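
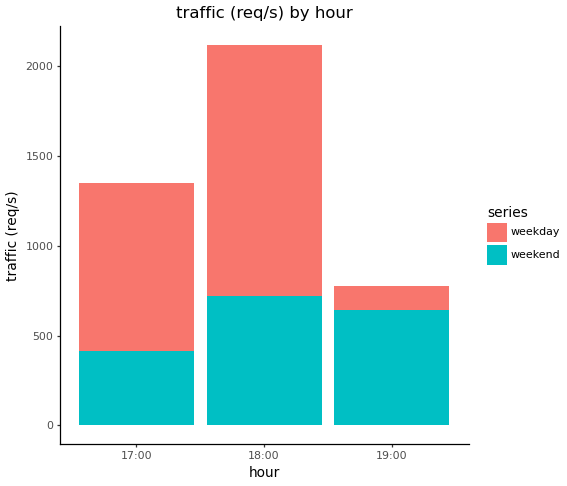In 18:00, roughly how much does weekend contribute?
≈ 800

weekend top ≈ 800, bottom ≈ 0; segment ≈ 800.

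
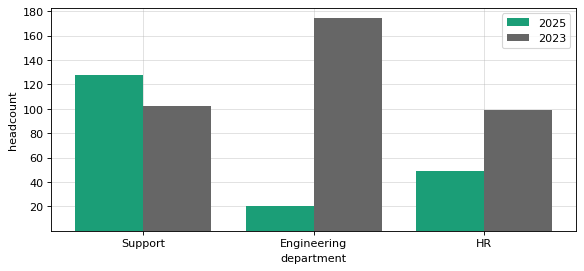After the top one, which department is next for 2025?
Top 3 for 2025: Support ≈ 120, HR ≈ 40, Engineering ≈ 20.

HR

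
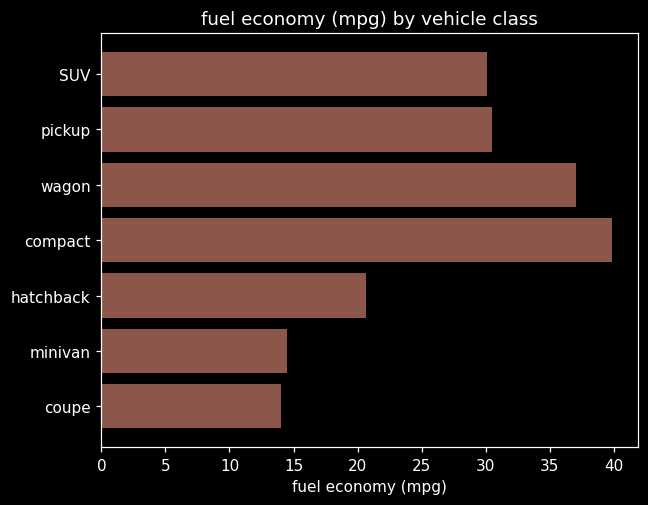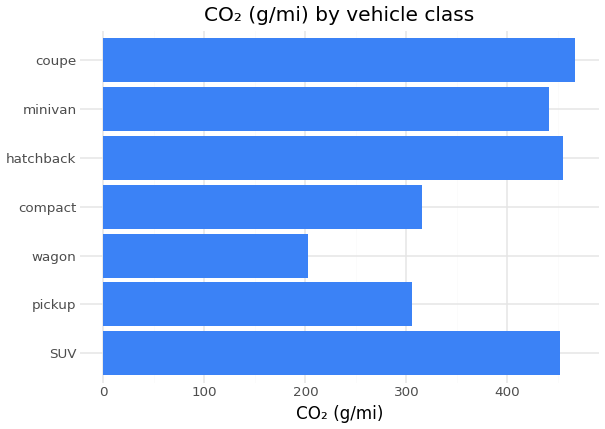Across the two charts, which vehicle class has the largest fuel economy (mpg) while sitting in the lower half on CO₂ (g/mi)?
compact

Chart 2 median CO₂ (g/mi) ≈ 450; below-median vehicle classes: pickup, wagon, compact. Among those, compact has the highest fuel economy (mpg) (≈ 40).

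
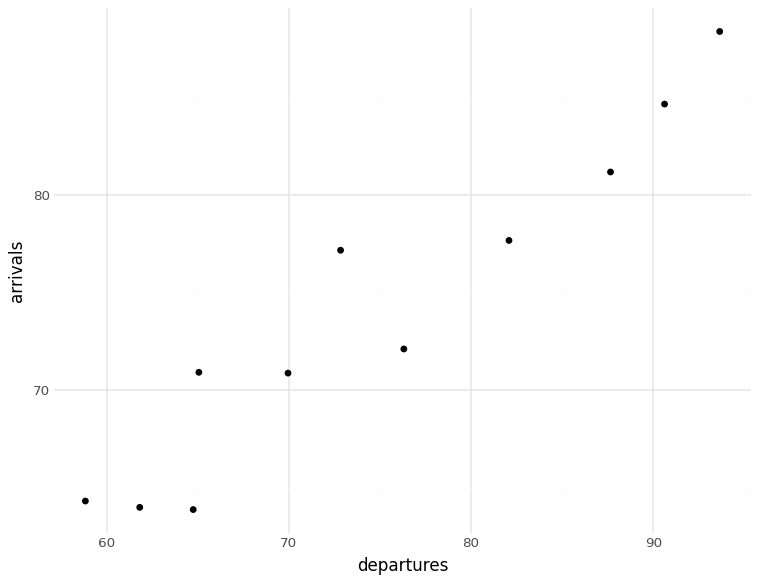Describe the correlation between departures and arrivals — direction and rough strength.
positive, strong

Points are positively correlated; strong (|r| ≈ 1.0).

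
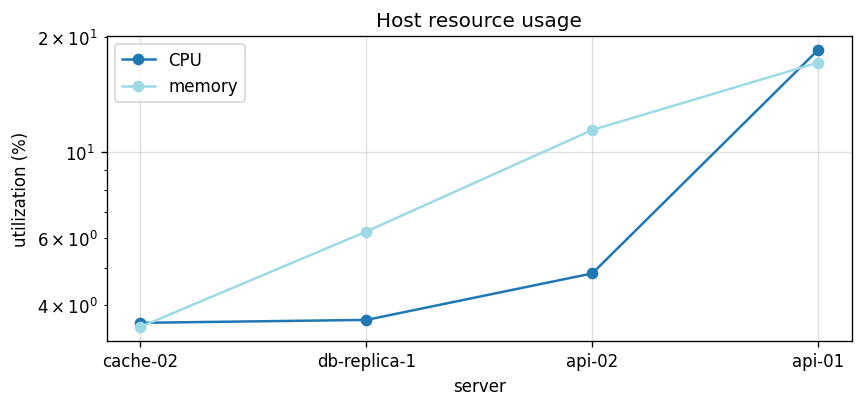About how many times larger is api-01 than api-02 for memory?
api-01 ≈ 18, api-02 ≈ 12; 18/12 ≈ 1.5.

≈ 1.5×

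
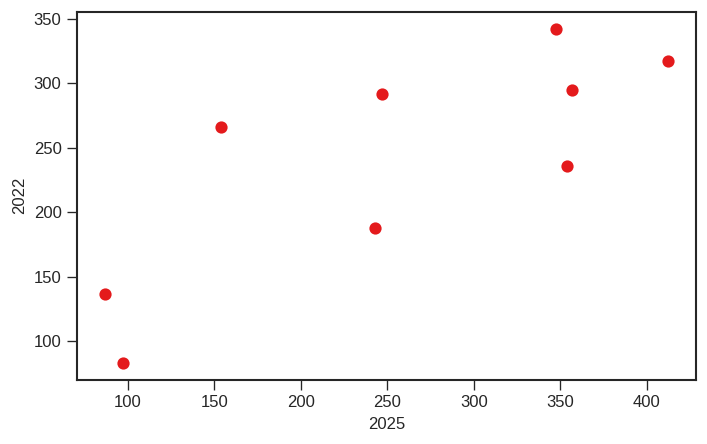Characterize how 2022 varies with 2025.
positive, strong

Points are positively correlated; strong (|r| ≈ 0.8).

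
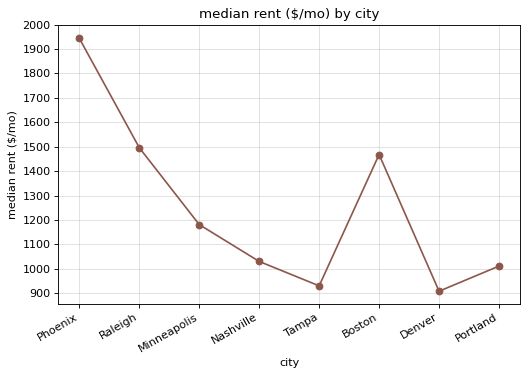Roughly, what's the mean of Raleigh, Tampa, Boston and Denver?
≈ 1200

(1500 + 900 + 1500 + 900) / 4 ≈ 1200.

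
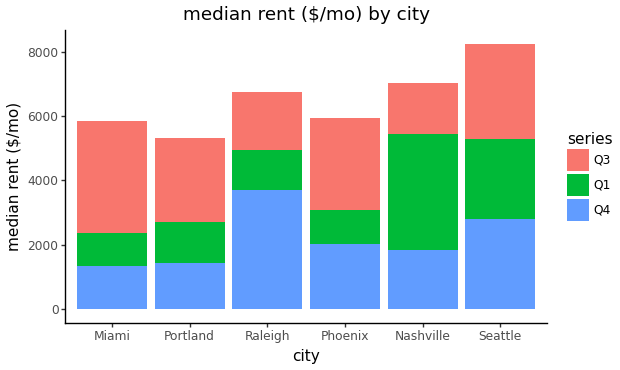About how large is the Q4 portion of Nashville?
≈ 2000

Q4 top ≈ 2000, bottom ≈ 0; segment ≈ 2000.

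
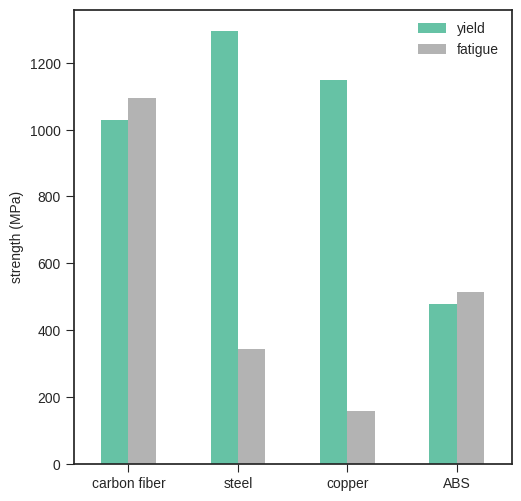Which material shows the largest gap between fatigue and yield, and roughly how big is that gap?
copper: fatigue ≈ 200, yield ≈ 1200 → gap ≈ 1000. Next-largest (steel) is only ≈ 800.

copper, ≈ 1000 MPa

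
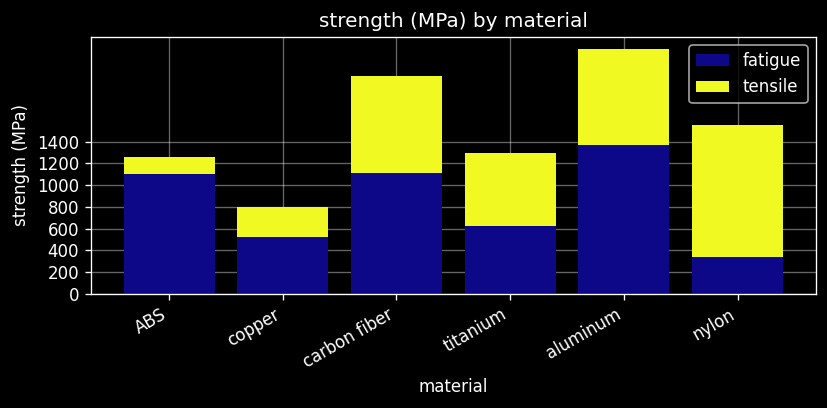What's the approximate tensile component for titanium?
tensile top ≈ 1200, bottom ≈ 600; segment ≈ 600.

≈ 600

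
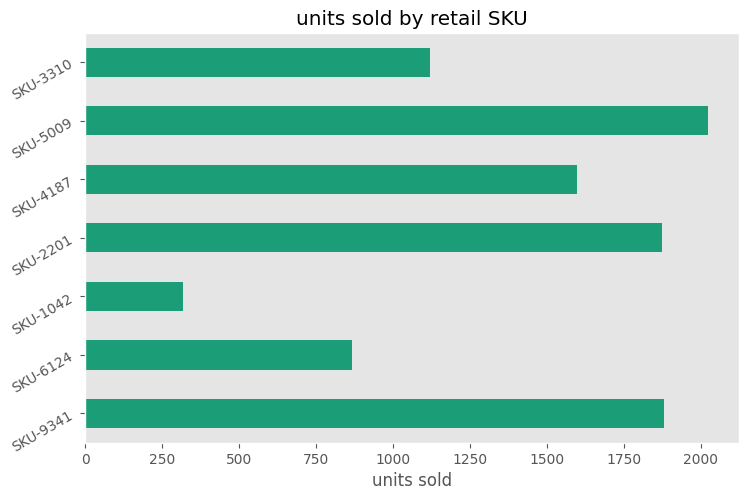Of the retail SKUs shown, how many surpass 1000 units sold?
5

Above 1000: SKU-9341, SKU-2201, SKU-4187, SKU-5009, SKU-3310.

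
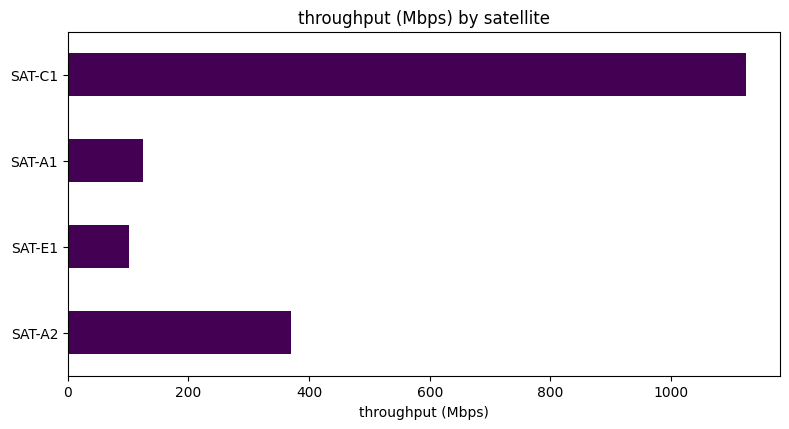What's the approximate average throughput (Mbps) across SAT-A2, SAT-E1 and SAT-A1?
≈ 200

(400 + 100 + 100) / 3 ≈ 200.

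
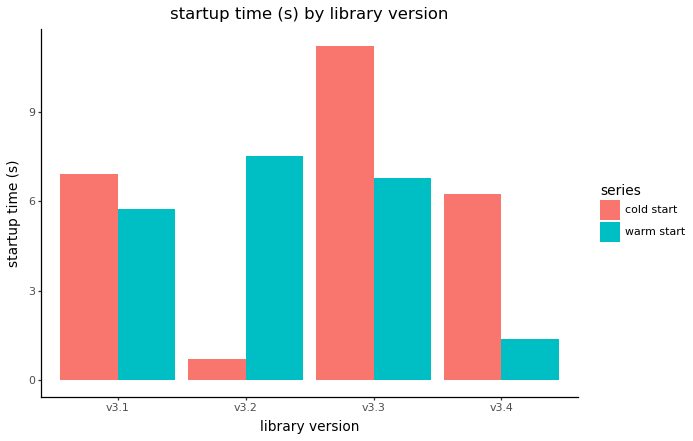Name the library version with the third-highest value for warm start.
Top 4 for warm start: v3.2 ≈ 8, v3.3 ≈ 7, v3.1 ≈ 6, v3.4 ≈ 1.

v3.1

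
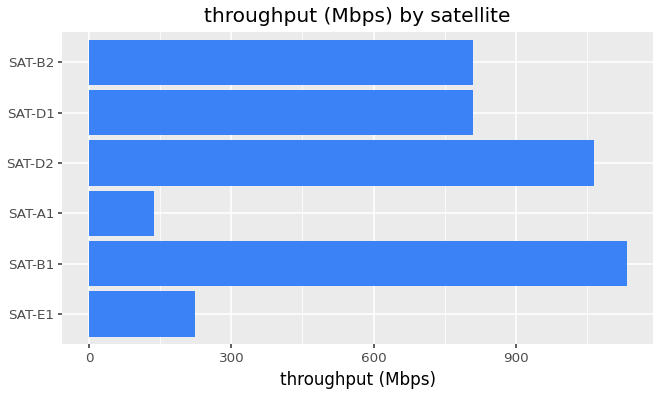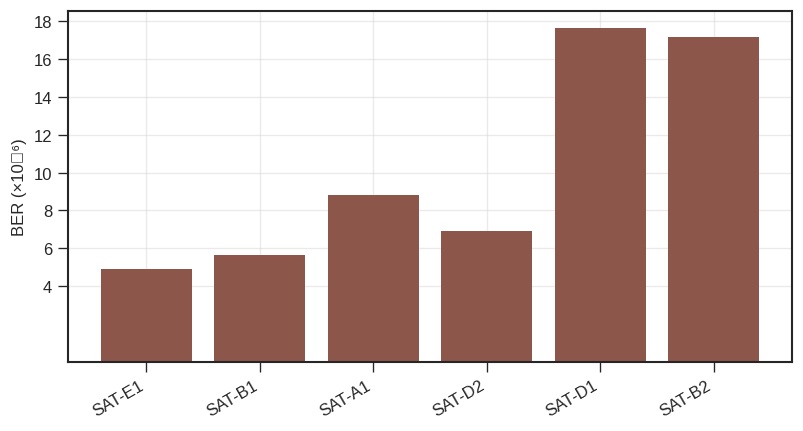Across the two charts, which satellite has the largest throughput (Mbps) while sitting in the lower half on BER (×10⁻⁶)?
Chart 2 median BER (×10⁻⁶) ≈ 8; below-median satellites: SAT-E1, SAT-B1, SAT-D2. Among those, SAT-B1 has the highest throughput (Mbps) (≈ 1200).

SAT-B1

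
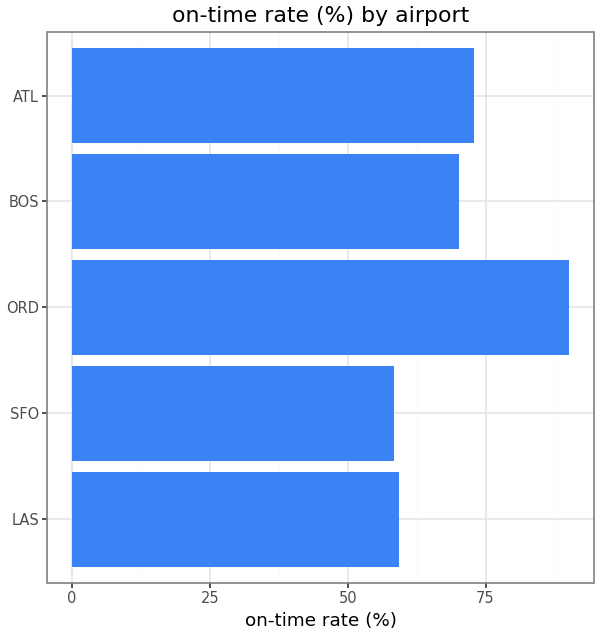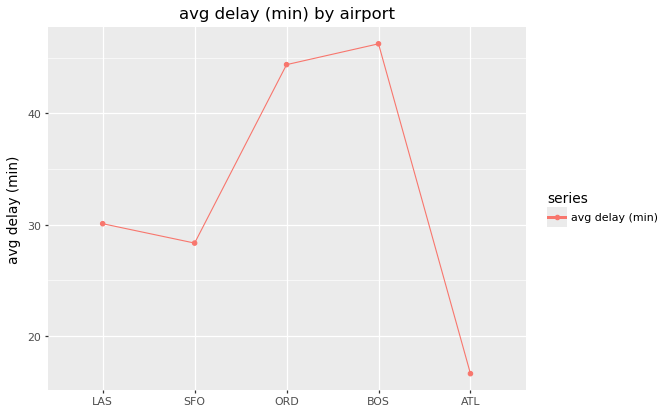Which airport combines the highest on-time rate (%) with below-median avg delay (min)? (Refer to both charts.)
Chart 2 median avg delay (min) ≈ 30; below-median airports: SFO, ATL. Among those, ATL has the highest on-time rate (%) (≈ 70).

ATL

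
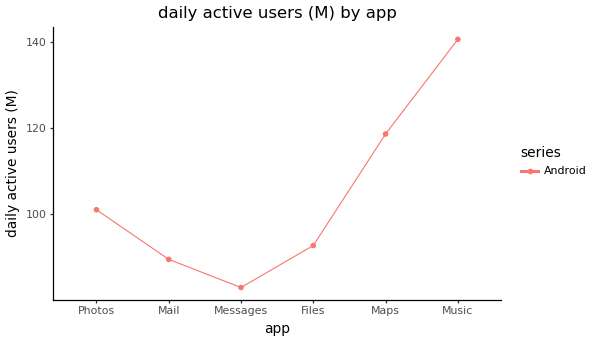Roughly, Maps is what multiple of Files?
≈ 1.26×

Maps ≈ 120, Files ≈ 95; 120/95 ≈ 1.26.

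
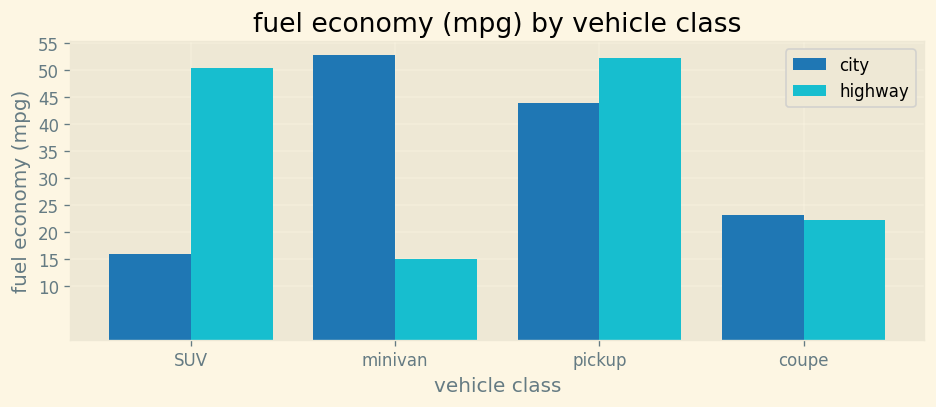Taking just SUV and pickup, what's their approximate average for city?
≈ 30

(15 + 45) / 2 ≈ 30.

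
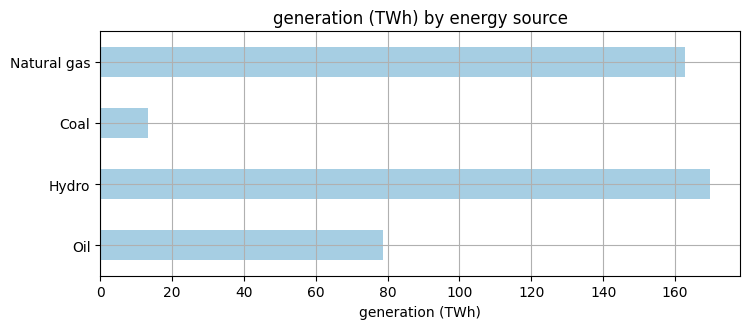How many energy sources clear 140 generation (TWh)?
2

Above 140: Hydro, Natural gas.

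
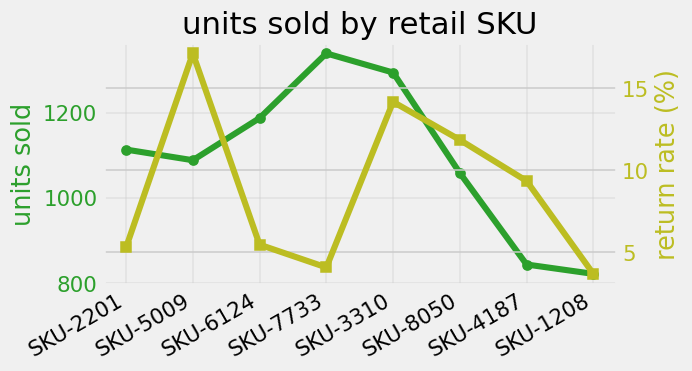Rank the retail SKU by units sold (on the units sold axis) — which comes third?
Top 4 (on the units sold axis): SKU-7733 ≈ 1350, SKU-3310 ≈ 1300, SKU-6124 ≈ 1200, SKU-2201 ≈ 1100.

SKU-6124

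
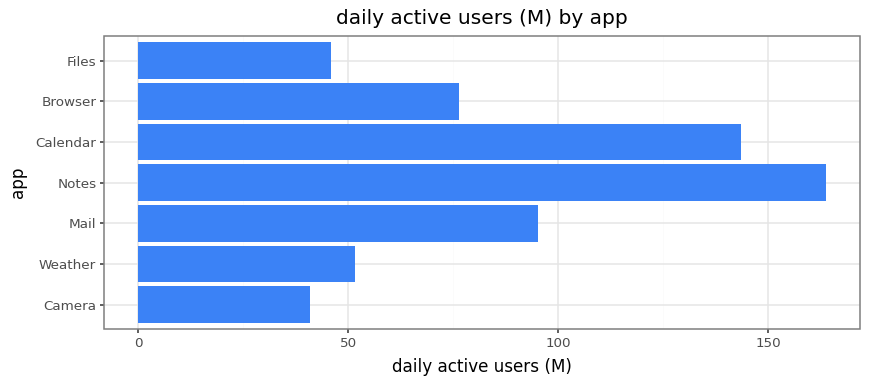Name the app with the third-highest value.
Mail

Top 4: Notes ≈ 160, Calendar ≈ 140, Mail ≈ 100, Browser ≈ 80.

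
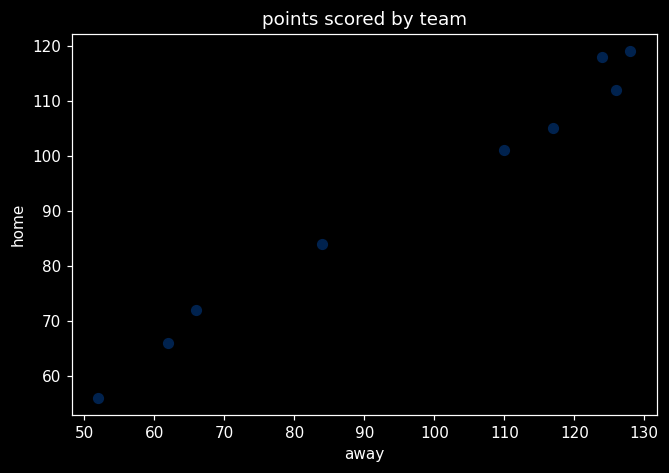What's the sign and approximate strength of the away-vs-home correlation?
positive, strong

Points are positively correlated; strong (|r| ≈ 1.0).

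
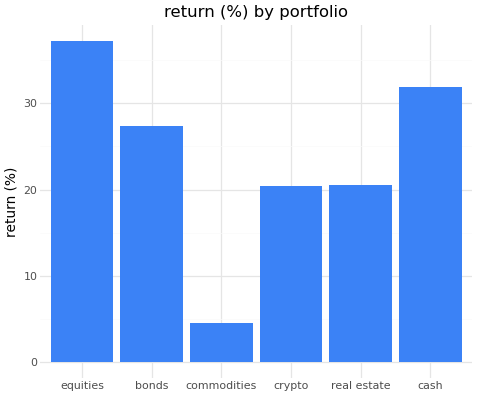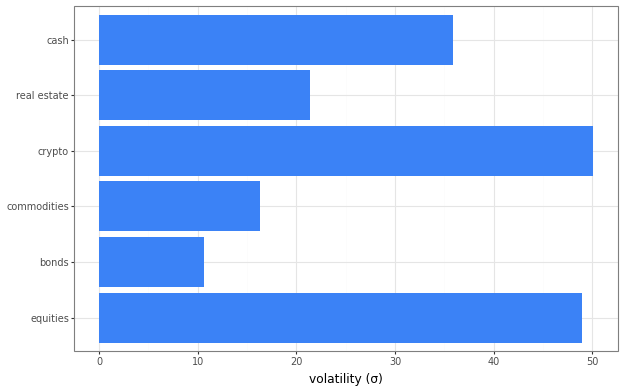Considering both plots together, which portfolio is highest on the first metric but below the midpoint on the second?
bonds

Chart 2 median volatility (σ) ≈ 30; below-median portfolios: bonds, commodities, real estate. Among those, bonds has the highest return (%) (≈ 25).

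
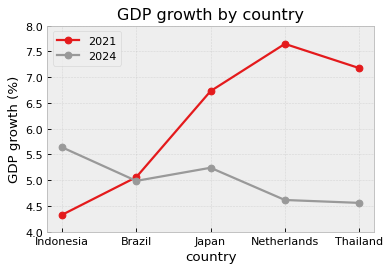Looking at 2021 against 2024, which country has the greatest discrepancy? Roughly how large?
Netherlands: 2021 ≈ 7.5, 2024 ≈ 4.5 → gap ≈ 3.0. Next-largest (Thailand) is only ≈ 2.5.

Netherlands, ≈ 3.0 %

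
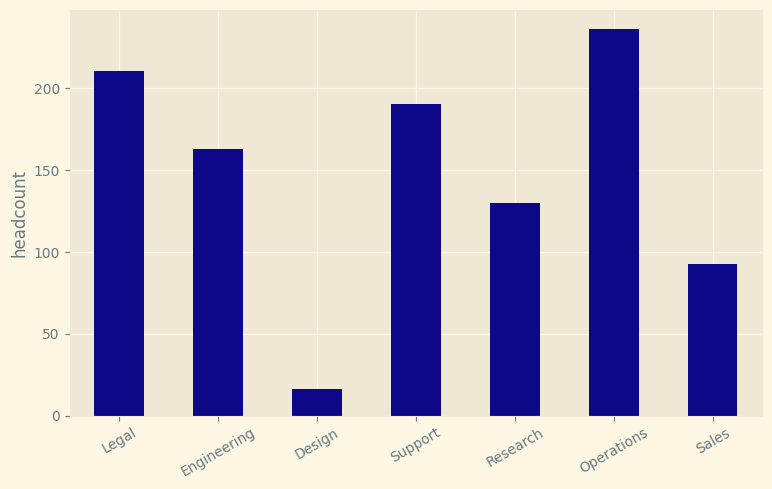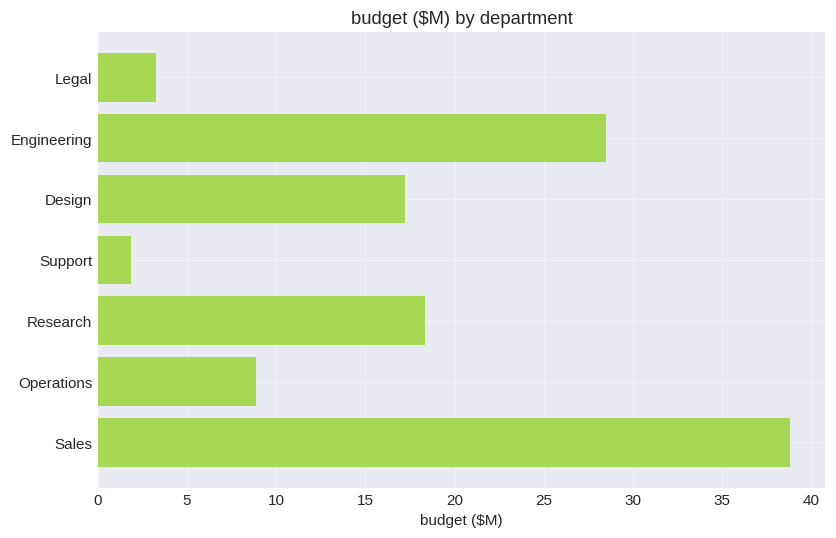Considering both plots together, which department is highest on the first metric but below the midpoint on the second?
Operations

Chart 2 median budget ($M) ≈ 15; below-median departments: Legal, Support, Operations. Among those, Operations has the highest headcount (≈ 225).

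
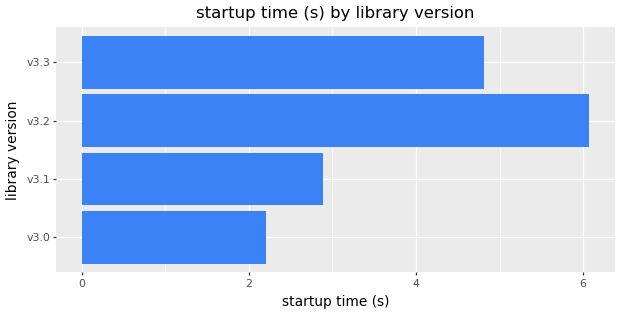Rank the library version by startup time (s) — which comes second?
Top 3: v3.2 ≈ 6, v3.3 ≈ 5, v3.1 ≈ 3.

v3.3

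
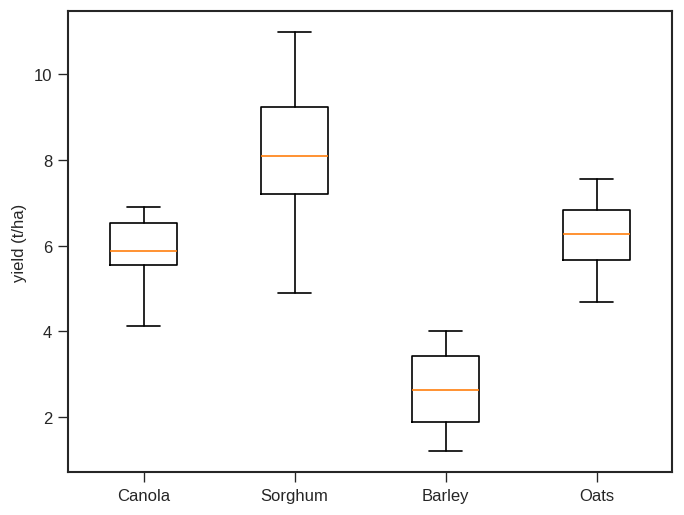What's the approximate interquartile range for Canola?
Q3 ≈ 6.5, Q1 ≈ 5.5; IQR ≈ 1.0.

≈ 1.0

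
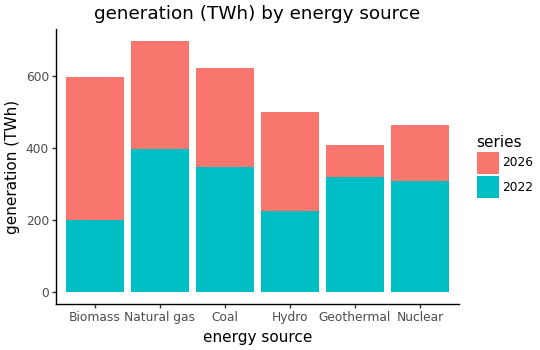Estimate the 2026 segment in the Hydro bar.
2026 top ≈ 500, bottom ≈ 200; segment ≈ 300.

≈ 300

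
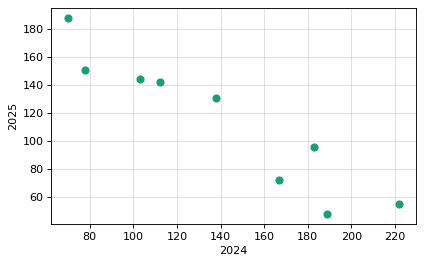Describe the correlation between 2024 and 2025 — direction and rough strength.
Points are negatively correlated; strong (|r| ≈ 0.9).

negative, strong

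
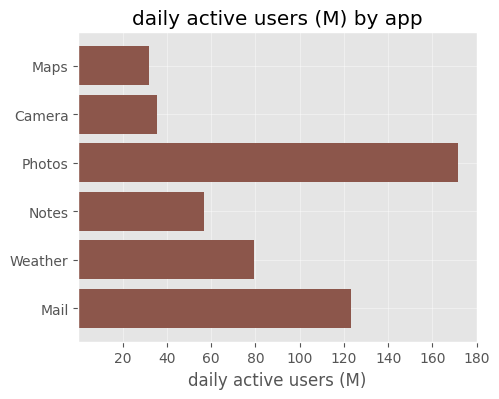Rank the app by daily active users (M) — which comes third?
Weather

Top 4: Photos ≈ 180, Mail ≈ 120, Weather ≈ 80, Notes ≈ 60.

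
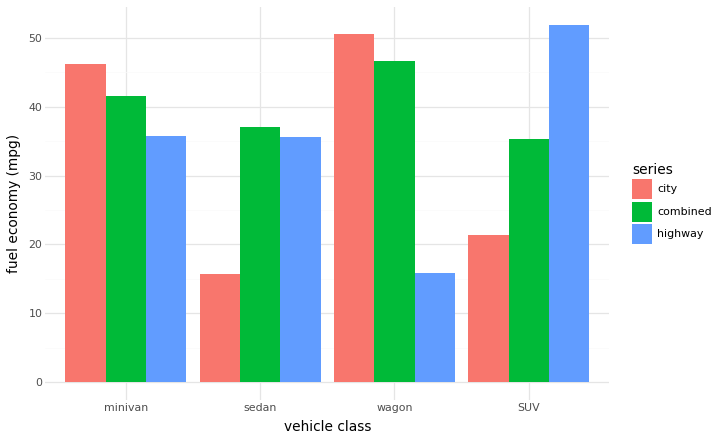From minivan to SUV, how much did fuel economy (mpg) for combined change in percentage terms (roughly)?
≈ -12.5%

minivan ≈ 40, SUV ≈ 35; (35 − 40) / 40 ≈ -12.5%.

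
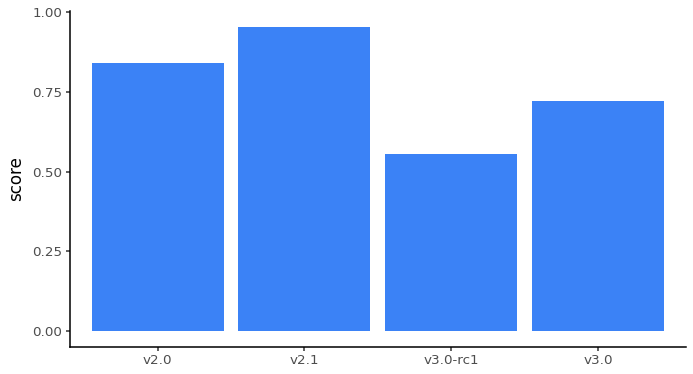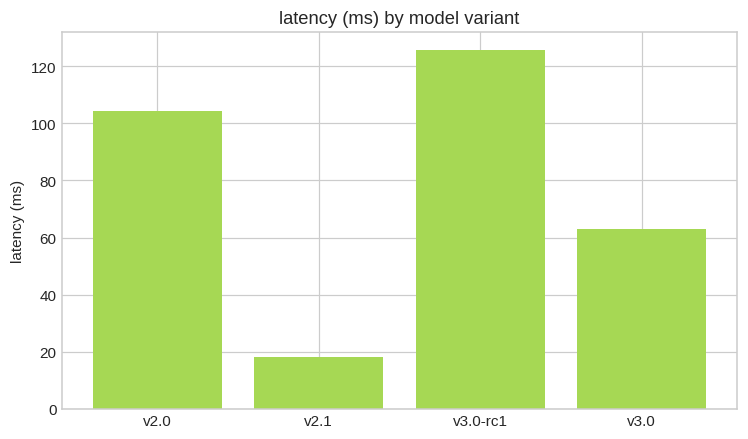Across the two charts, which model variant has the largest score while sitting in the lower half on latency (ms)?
v2.1

Chart 2 median latency (ms) ≈ 80; below-median model variants: v2.1, v3.0. Among those, v2.1 has the highest score (≈ 1).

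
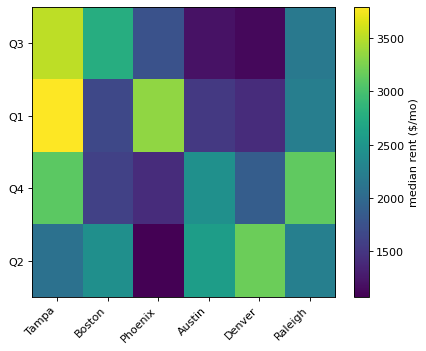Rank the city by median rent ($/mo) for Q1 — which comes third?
Raleigh

Top 4 for Q1: Tampa ≈ 4000, Phoenix ≈ 3500, Raleigh ≈ 2000, Boston ≈ 1500.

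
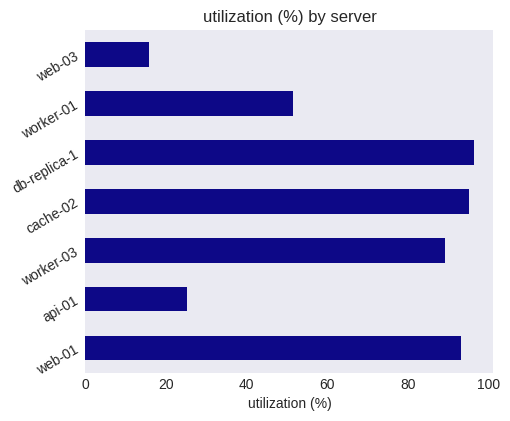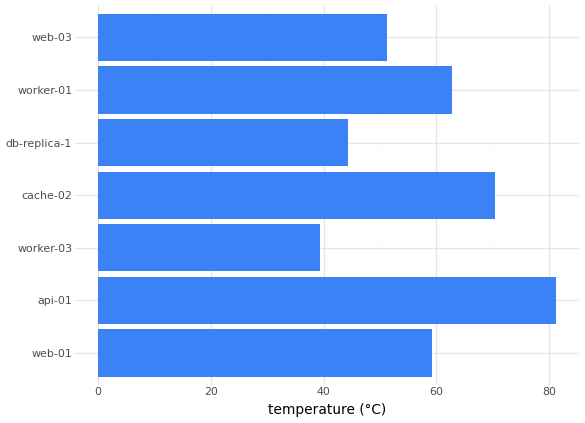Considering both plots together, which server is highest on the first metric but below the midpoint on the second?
Chart 2 median temperature (°C) ≈ 60; below-median servers: worker-03, db-replica-1, web-03. Among those, db-replica-1 has the highest utilization (%) (≈ 100).

db-replica-1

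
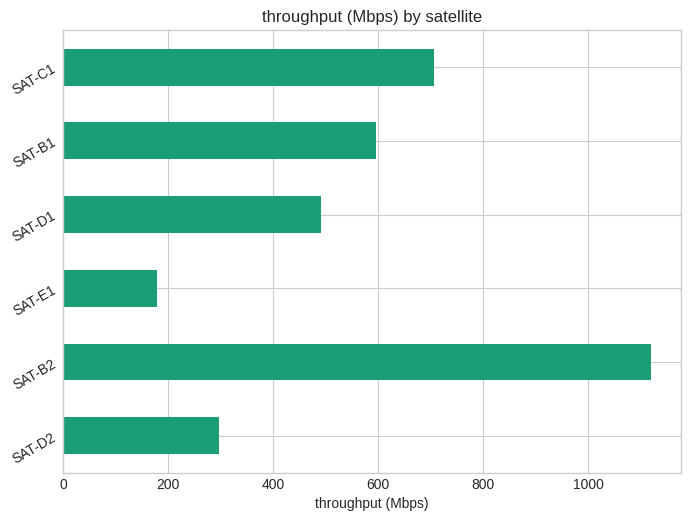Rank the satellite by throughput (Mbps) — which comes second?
SAT-C1

Top 3: SAT-B2 ≈ 1100, SAT-C1 ≈ 700, SAT-B1 ≈ 600.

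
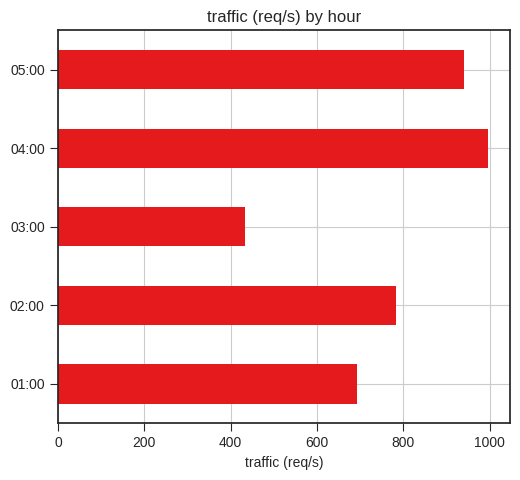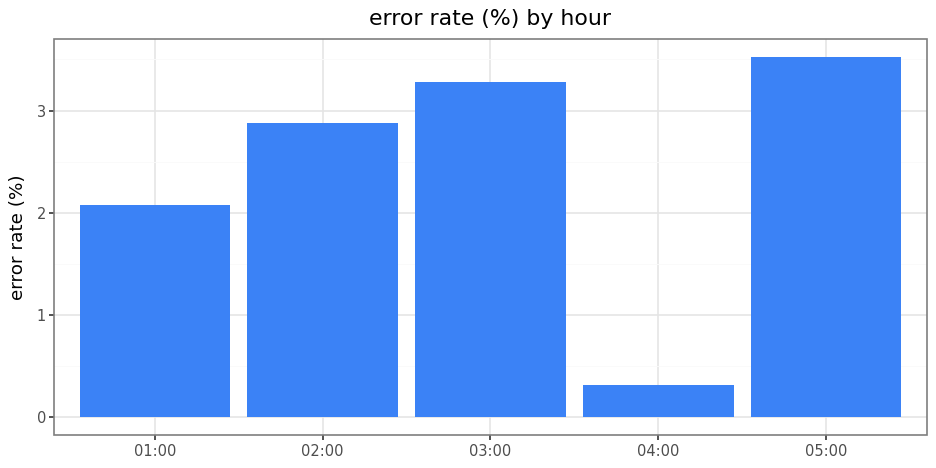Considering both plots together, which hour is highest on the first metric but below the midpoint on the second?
Chart 2 median error rate (%) ≈ 3; below-median hours: 01:00, 04:00. Among those, 04:00 has the highest traffic (req/s) (≈ 1000).

04:00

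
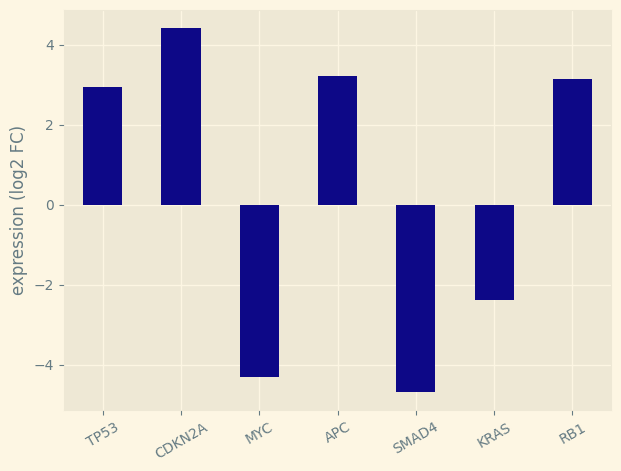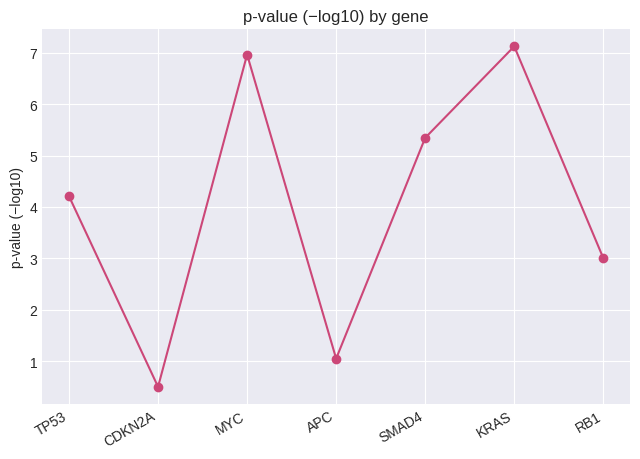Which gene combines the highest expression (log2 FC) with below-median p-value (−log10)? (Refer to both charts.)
CDKN2A

Chart 2 median p-value (−log10) ≈ 4; below-median genes: CDKN2A, APC, RB1. Among those, CDKN2A has the highest expression (log2 FC) (≈ 4.5).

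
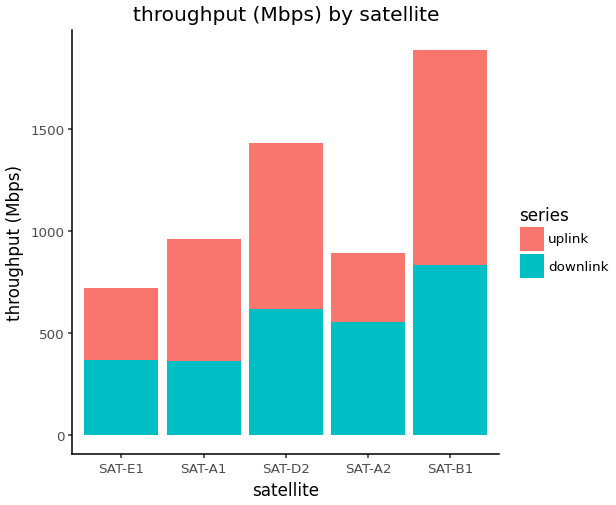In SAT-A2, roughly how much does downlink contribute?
downlink top ≈ 600, bottom ≈ 0; segment ≈ 600.

≈ 600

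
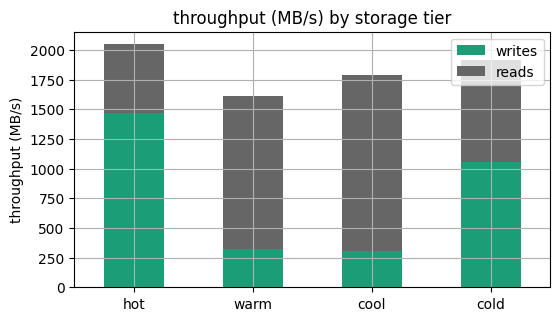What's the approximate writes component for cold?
≈ 1000

writes top ≈ 1000, bottom ≈ 0; segment ≈ 1000.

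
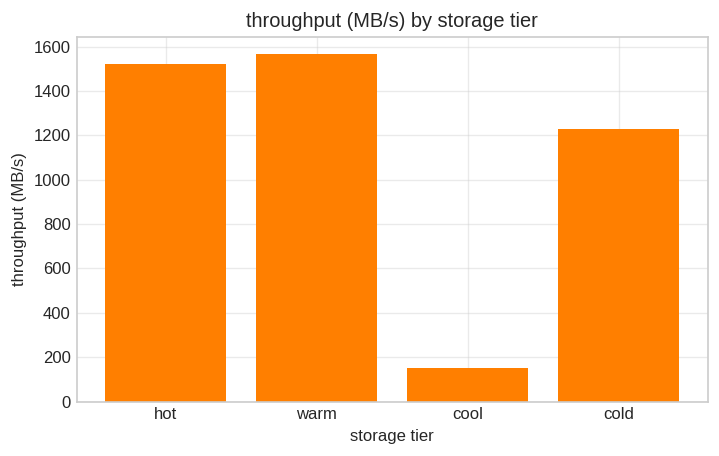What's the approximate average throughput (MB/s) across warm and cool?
≈ 900

(1600 + 200) / 2 ≈ 900.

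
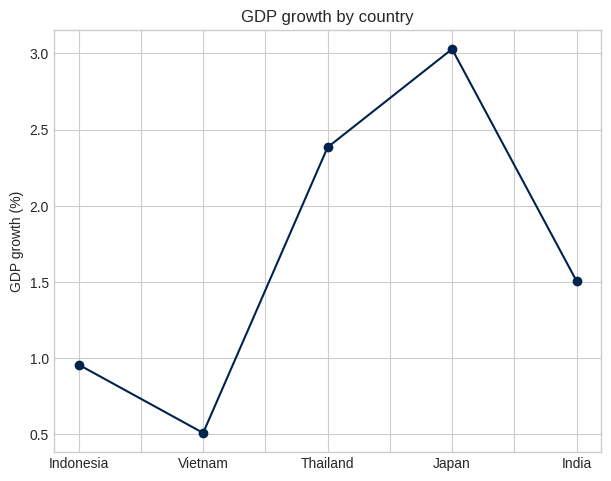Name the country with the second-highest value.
Top 3: Japan ≈ 3.0, Thailand ≈ 2.5, India ≈ 1.5.

Thailand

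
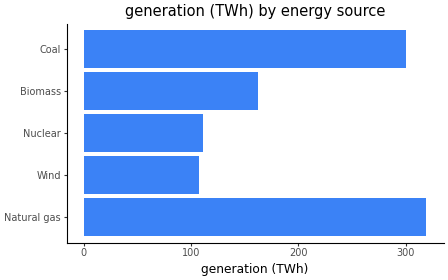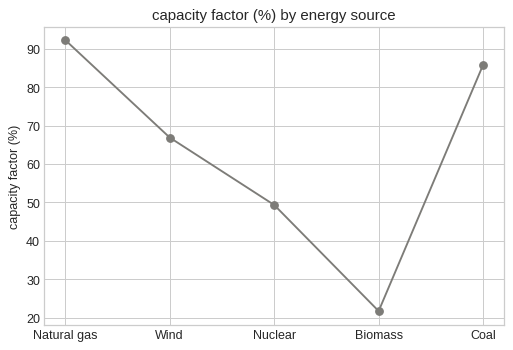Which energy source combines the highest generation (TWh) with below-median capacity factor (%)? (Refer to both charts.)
Chart 2 median capacity factor (%) ≈ 70; below-median energy sources: Nuclear, Biomass. Among those, Biomass has the highest generation (TWh) (≈ 150).

Biomass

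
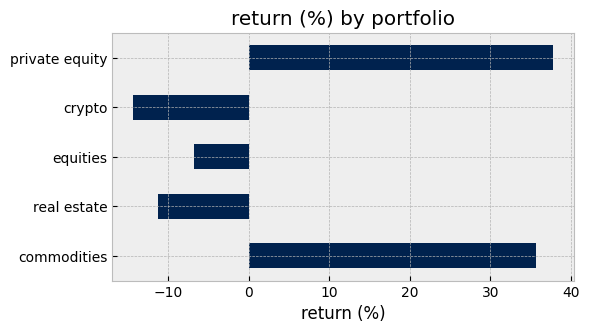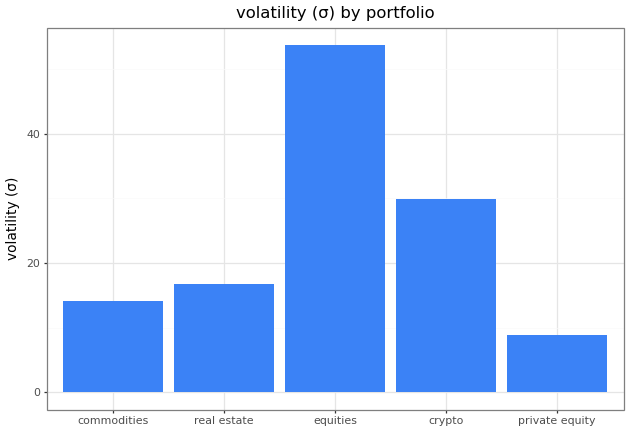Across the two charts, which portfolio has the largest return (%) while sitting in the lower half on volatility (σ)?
Chart 2 median volatility (σ) ≈ 15; below-median portfolios: commodities, private equity. Among those, private equity has the highest return (%) (≈ 40).

private equity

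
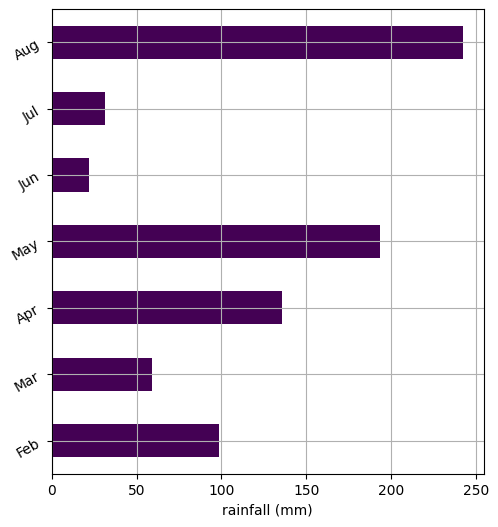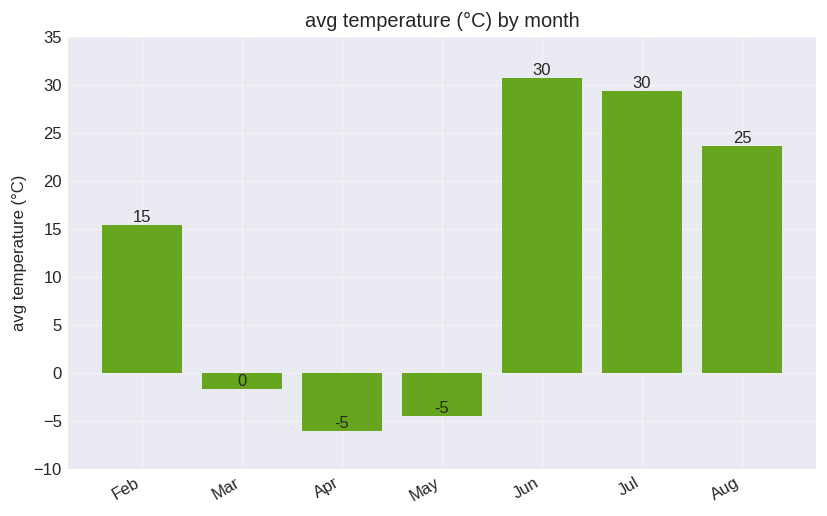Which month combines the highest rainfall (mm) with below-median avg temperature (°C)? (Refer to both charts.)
May

Chart 2 median avg temperature (°C) ≈ 15; below-median months: Mar, Apr, May. Among those, May has the highest rainfall (mm) (≈ 200).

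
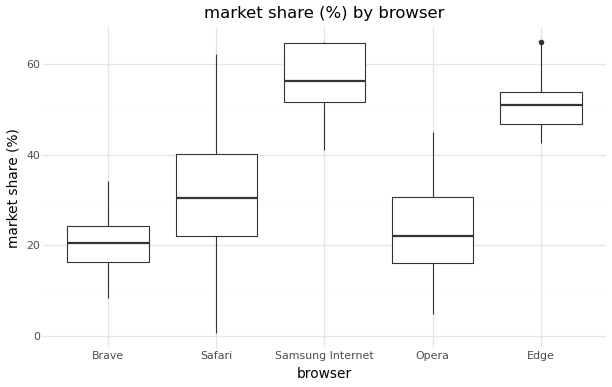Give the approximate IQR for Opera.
≈ 15

Q3 ≈ 30, Q1 ≈ 15; IQR ≈ 15.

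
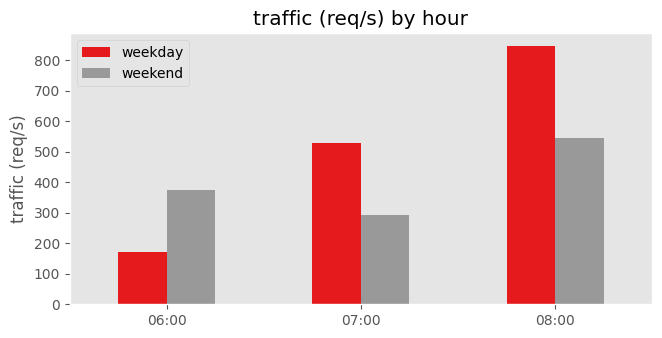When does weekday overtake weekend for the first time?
07:00

06:00: weekday ≈ 200 vs weekend ≈ 400 (not yet); 07:00: weekday ≈ 500 vs weekend ≈ 300 (first crossover).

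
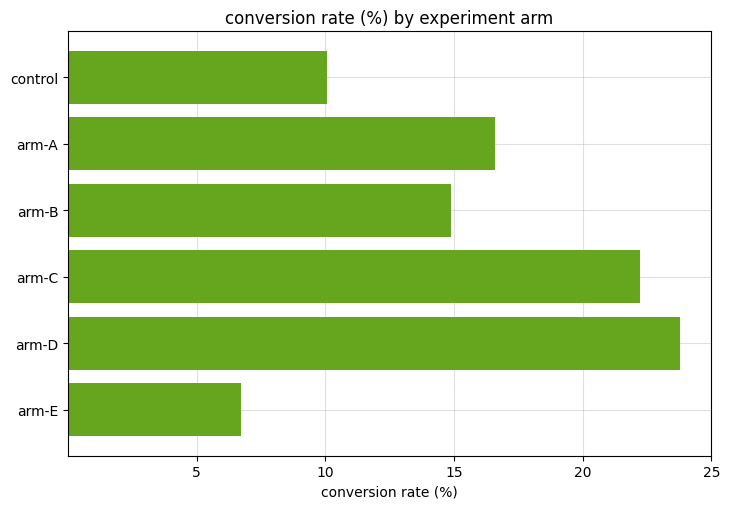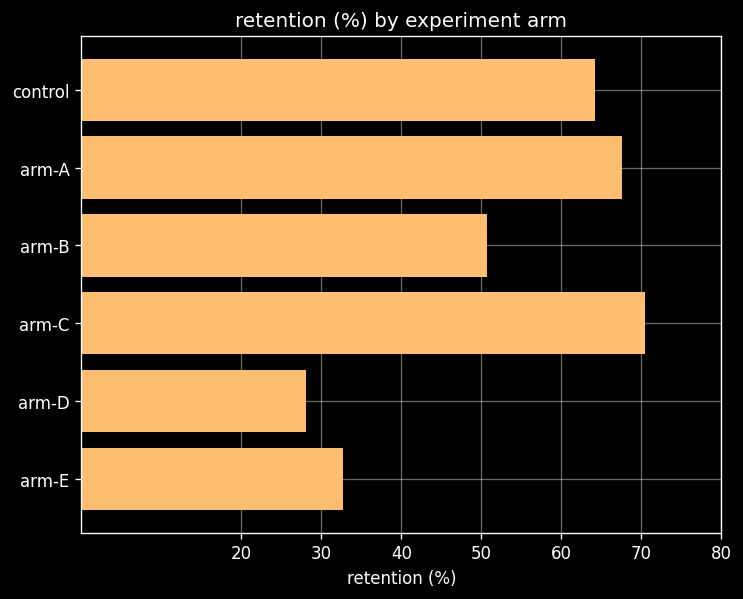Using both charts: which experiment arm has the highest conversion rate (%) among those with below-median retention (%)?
Chart 2 median retention (%) ≈ 60; below-median experiment arms: arm-B, arm-D, arm-E. Among those, arm-D has the highest conversion rate (%) (≈ 25).

arm-D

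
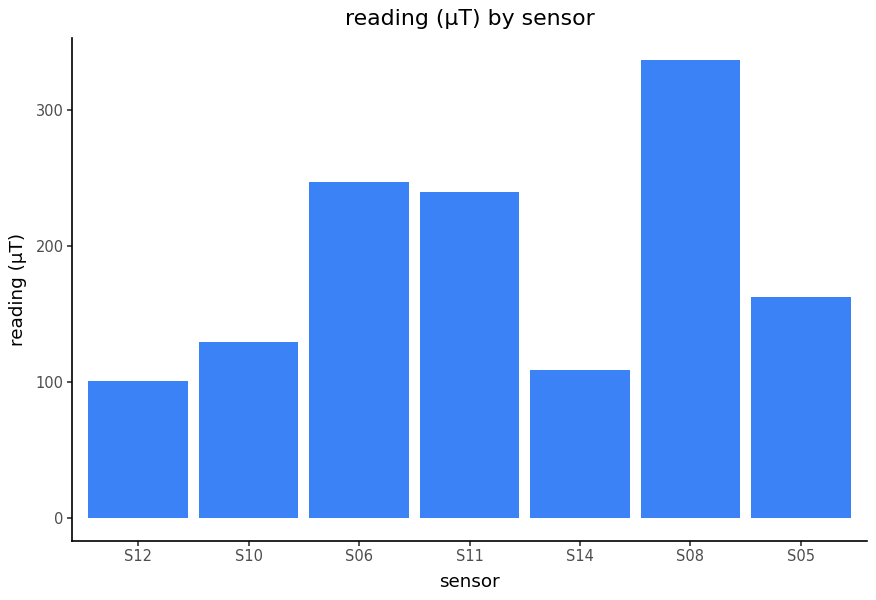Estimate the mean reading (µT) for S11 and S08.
≈ 300

(250 + 350) / 2 ≈ 300.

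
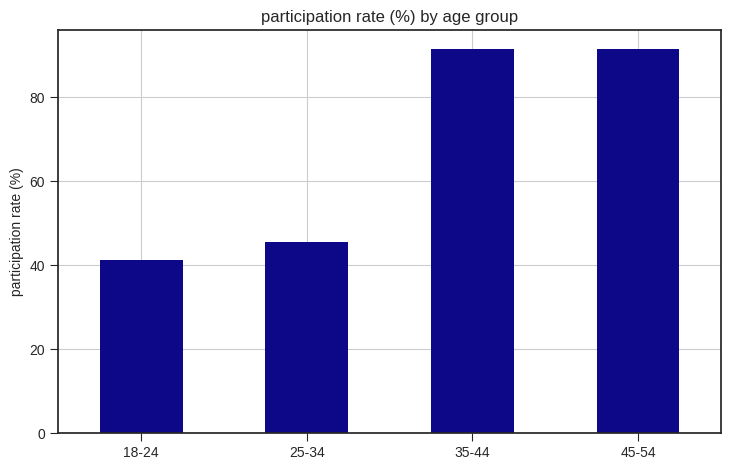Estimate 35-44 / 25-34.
≈ 1.8×

35-44 ≈ 90, 25-34 ≈ 50; 90/50 ≈ 1.8.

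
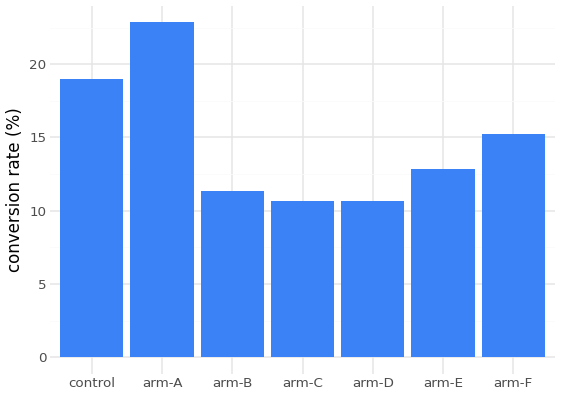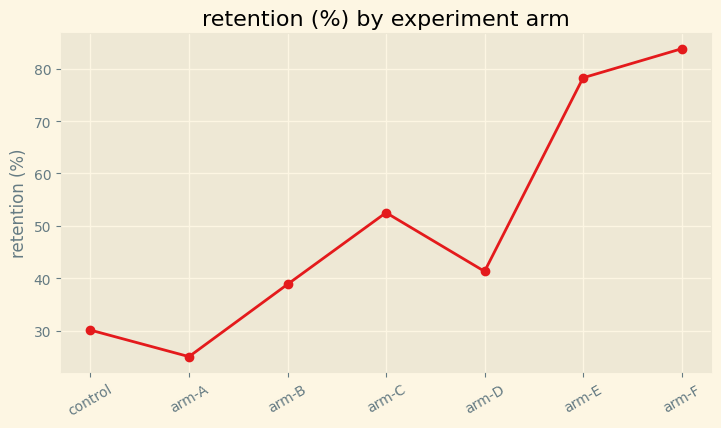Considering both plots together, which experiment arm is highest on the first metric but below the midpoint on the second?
arm-A

Chart 2 median retention (%) ≈ 40; below-median experiment arms: control, arm-A, arm-B. Among those, arm-A has the highest conversion rate (%) (≈ 25).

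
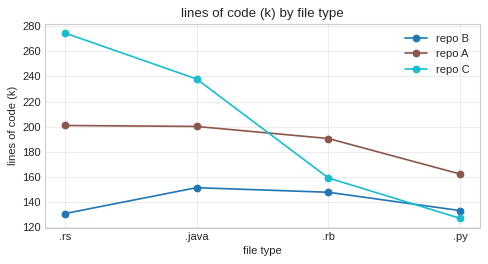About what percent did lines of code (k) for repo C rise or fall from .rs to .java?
.rs ≈ 280, .java ≈ 240; (240 − 280) / 280 ≈ -14.3%.

≈ -14.3%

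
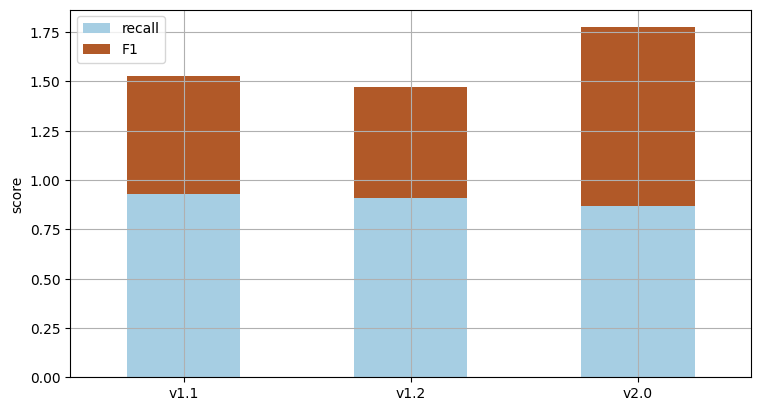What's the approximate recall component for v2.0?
≈ 0.8

recall top ≈ 0.8, bottom ≈ 0.0; segment ≈ 0.8.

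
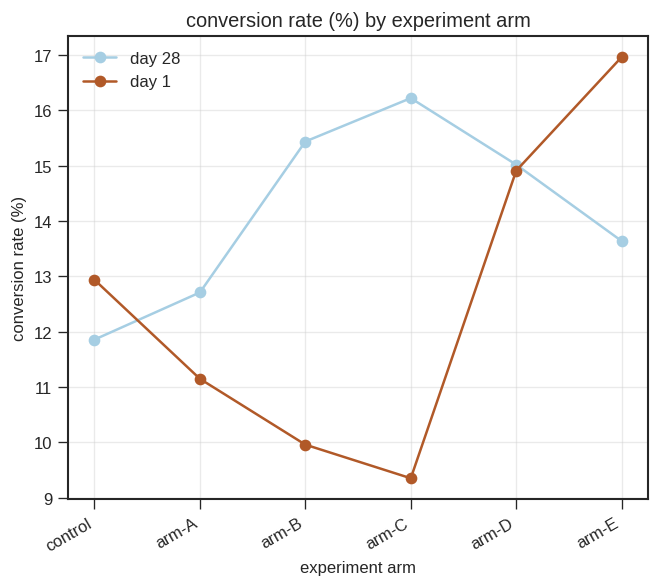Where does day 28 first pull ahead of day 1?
control: day 28 ≈ 12 vs day 1 ≈ 13 (not yet); arm-A: day 28 ≈ 13 vs day 1 ≈ 11 (first crossover).

arm-A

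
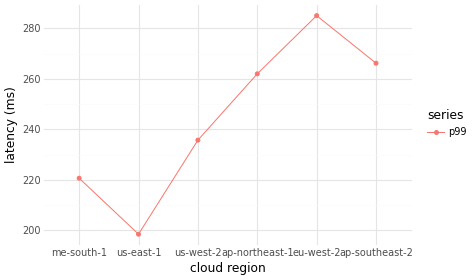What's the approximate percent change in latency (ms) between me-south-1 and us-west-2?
≈ +9.1%

me-south-1 ≈ 220, us-west-2 ≈ 240; (240 − 220) / 220 ≈ +9.1%.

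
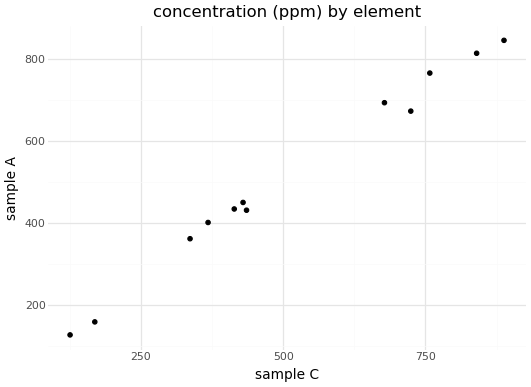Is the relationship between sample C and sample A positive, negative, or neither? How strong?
Points are positively correlated; strong (|r| ≈ 1.0).

positive, strong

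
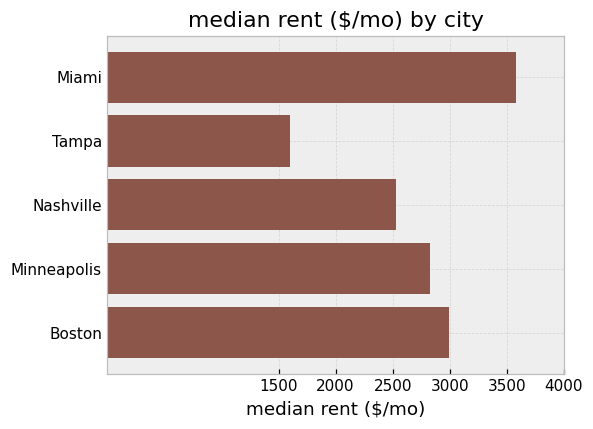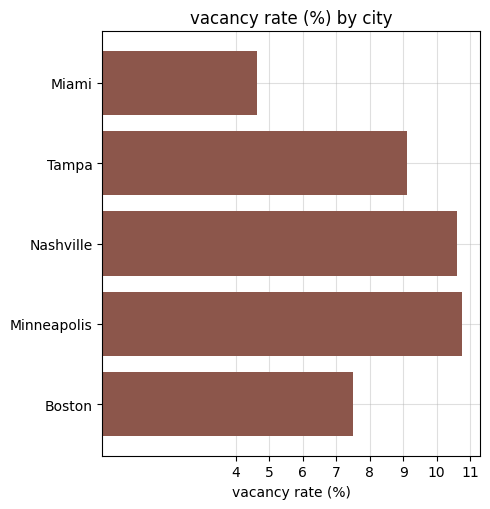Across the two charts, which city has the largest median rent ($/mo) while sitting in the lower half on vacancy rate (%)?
Chart 2 median vacancy rate (%) ≈ 9; below-median cities: Miami, Boston. Among those, Miami has the highest median rent ($/mo) (≈ 3500).

Miami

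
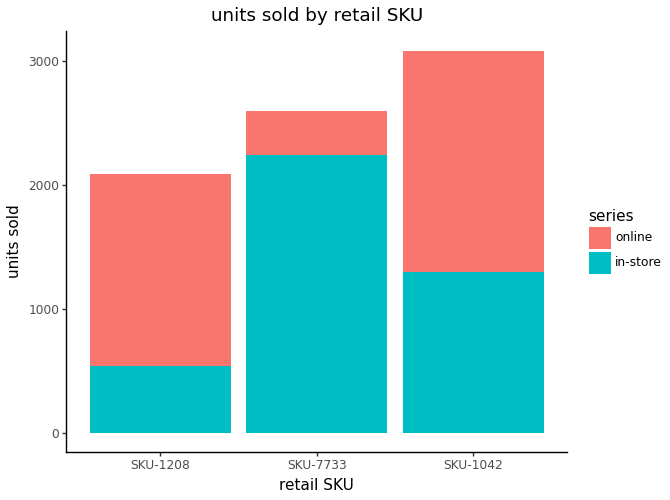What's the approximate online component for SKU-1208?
online top ≈ 2000, bottom ≈ 500; segment ≈ 1500.

≈ 1500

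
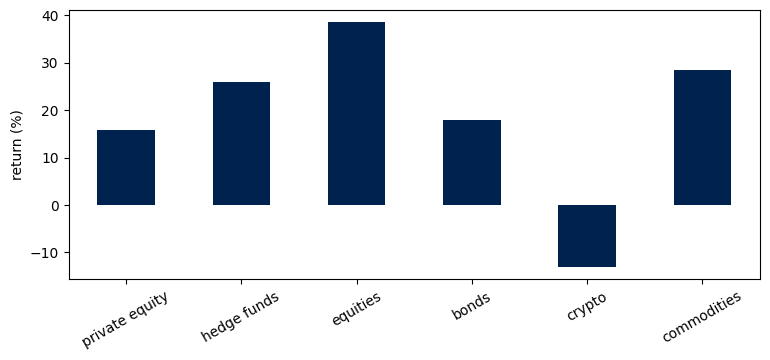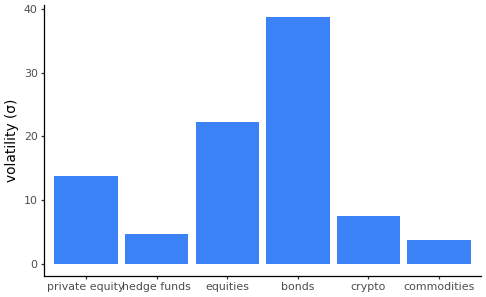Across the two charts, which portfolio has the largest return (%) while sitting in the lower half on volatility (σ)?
Chart 2 median volatility (σ) ≈ 10; below-median portfolios: hedge funds, crypto, commodities. Among those, commodities has the highest return (%) (≈ 30).

commodities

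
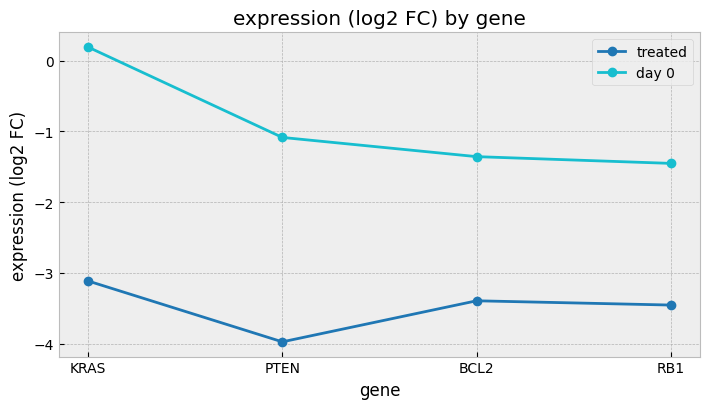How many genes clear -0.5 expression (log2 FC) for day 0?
1

Above -0.5: KRAS.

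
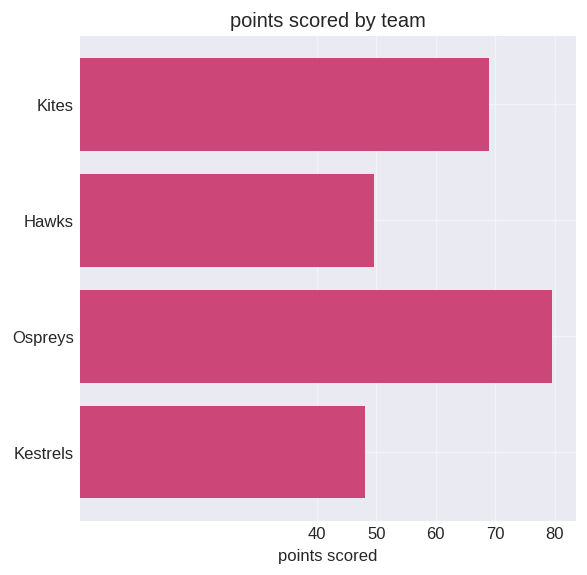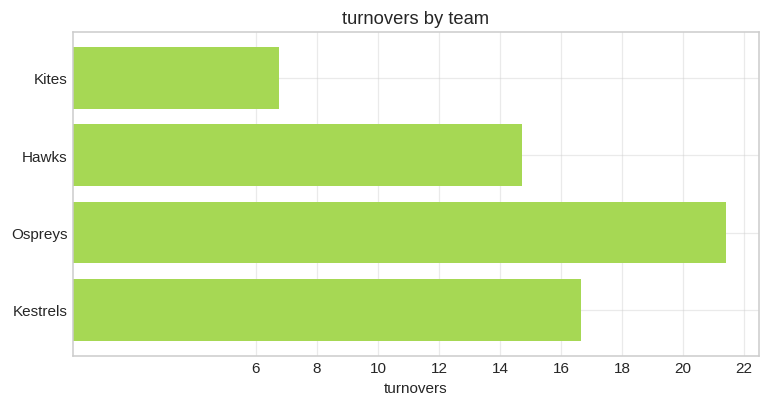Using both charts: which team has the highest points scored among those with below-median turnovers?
Kites

Chart 2 median turnovers ≈ 16; below-median teams: Kites, Hawks. Among those, Kites has the highest points scored (≈ 70).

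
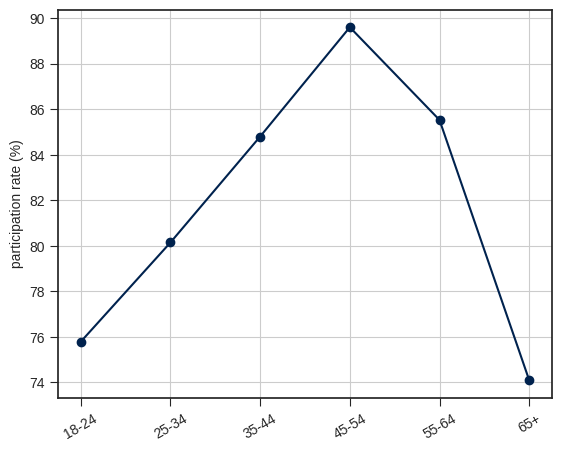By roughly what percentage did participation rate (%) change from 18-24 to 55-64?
≈ +13.2%

18-24 ≈ 76, 55-64 ≈ 86; (86 − 76) / 76 ≈ +13.2%.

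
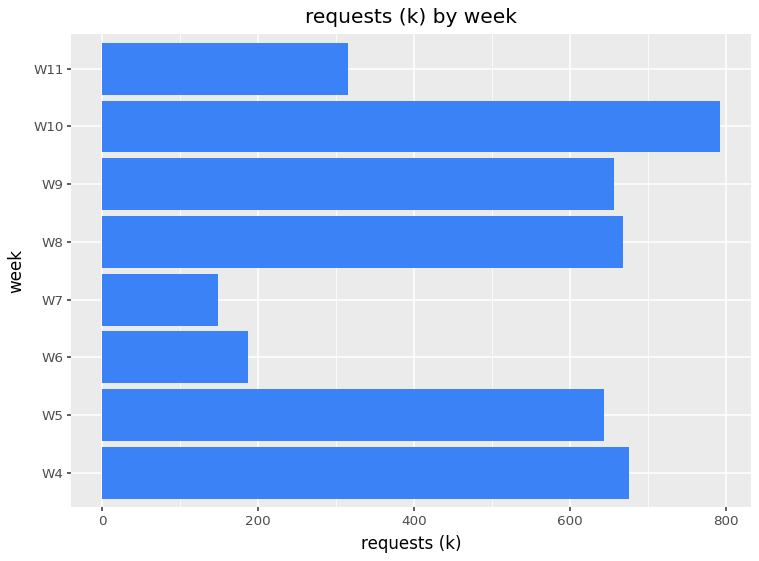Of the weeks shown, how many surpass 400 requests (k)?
Above 400: W4, W5, W8, W9, W10.

5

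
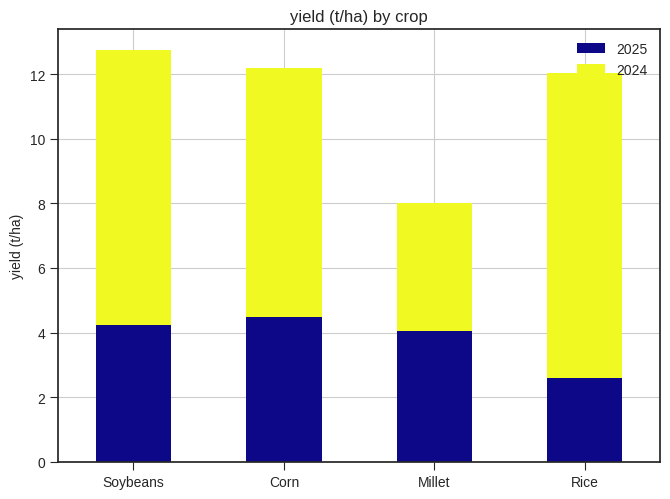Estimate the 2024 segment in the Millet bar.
2024 top ≈ 8, bottom ≈ 4; segment ≈ 4.

≈ 4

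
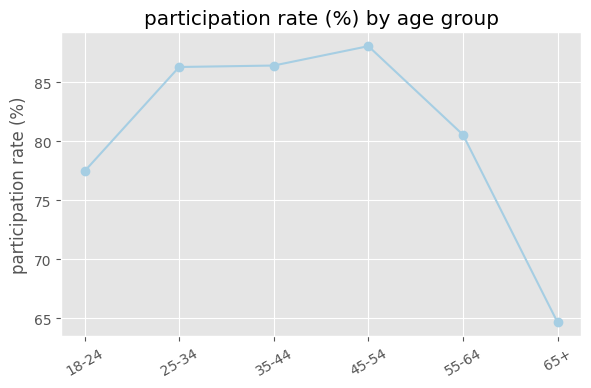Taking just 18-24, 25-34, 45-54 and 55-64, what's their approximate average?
(78 + 86 + 88 + 80) / 4 ≈ 83.

≈ 83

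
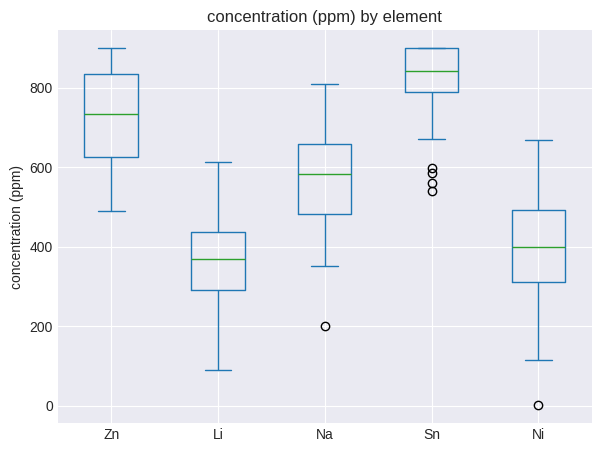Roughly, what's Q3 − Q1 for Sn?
Q3 ≈ 900, Q1 ≈ 800; IQR ≈ 100.

≈ 100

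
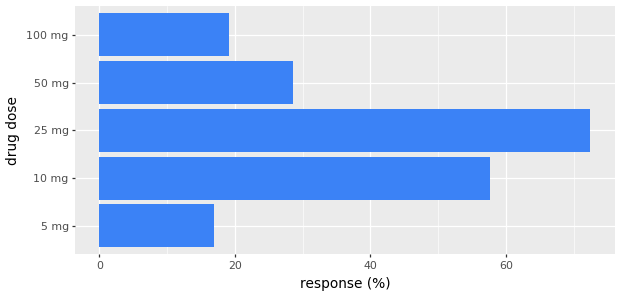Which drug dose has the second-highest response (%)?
Top 3: 25 mg ≈ 70, 10 mg ≈ 60, 50 mg ≈ 30.

10 mg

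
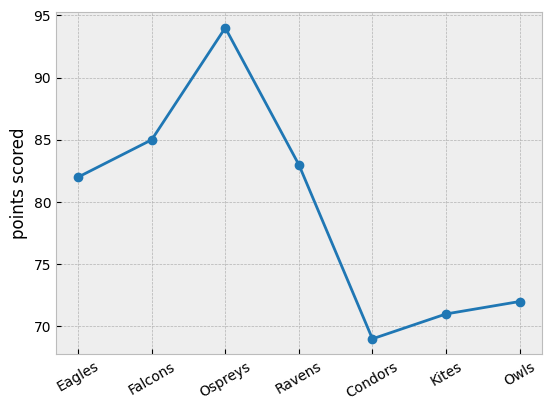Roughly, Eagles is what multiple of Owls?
Eagles ≈ 80, Owls ≈ 70; 80/70 ≈ 1.14.

≈ 1.14×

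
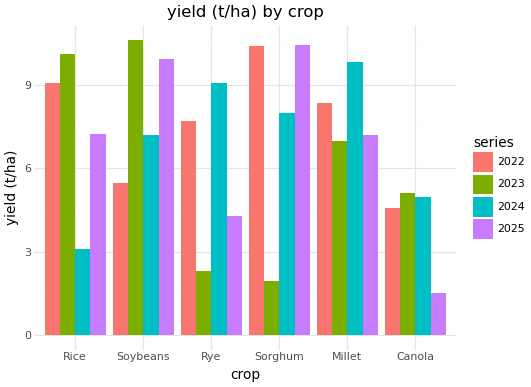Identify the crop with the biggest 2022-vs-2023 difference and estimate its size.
Sorghum, ≈ 8 t/ha

Sorghum: 2022 ≈ 10, 2023 ≈ 2 → gap ≈ 8. Next-largest (Rye) is only ≈ 6.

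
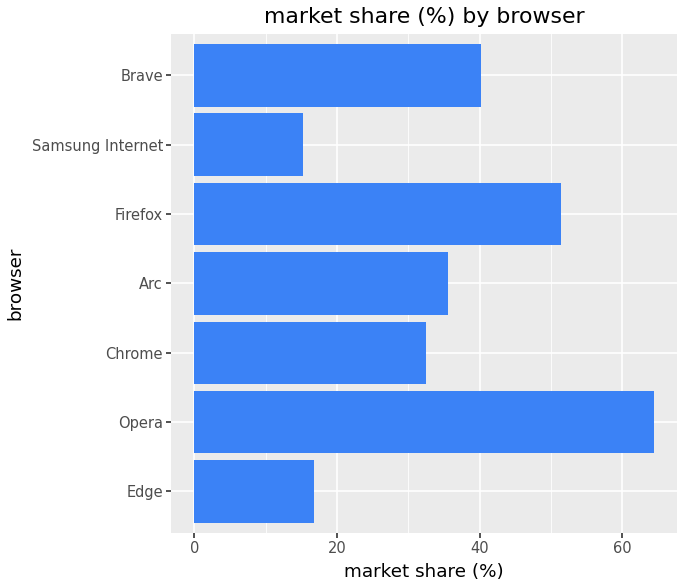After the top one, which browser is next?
Top 3: Opera ≈ 60, Firefox ≈ 50, Brave ≈ 40.

Firefox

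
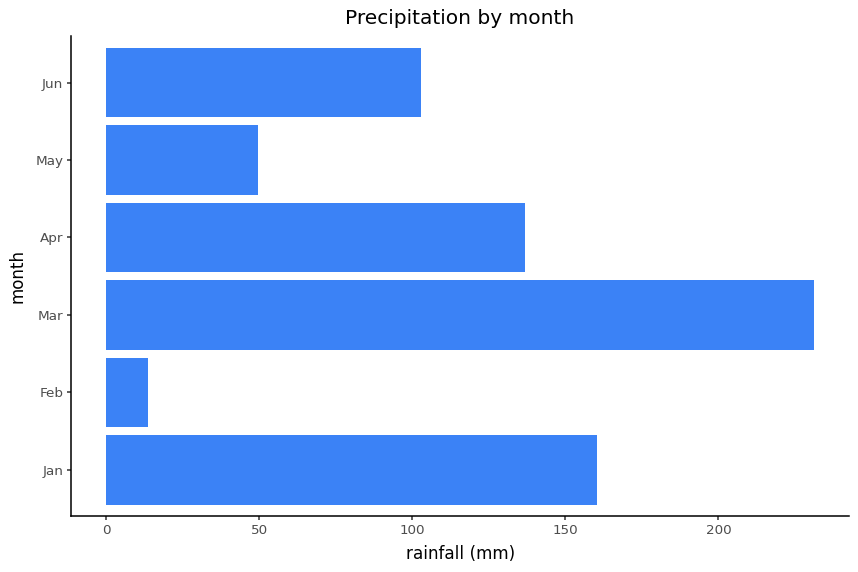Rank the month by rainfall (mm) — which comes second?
Top 3: Mar ≈ 240, Jan ≈ 160, Apr ≈ 140.

Jan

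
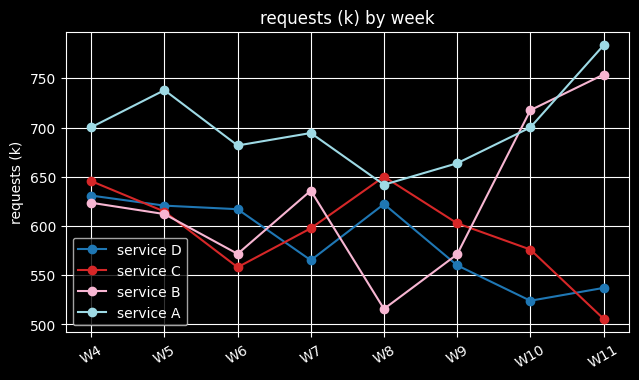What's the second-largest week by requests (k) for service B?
Top 3 for service B: W11 ≈ 750, W10 ≈ 725, W7 ≈ 625.

W10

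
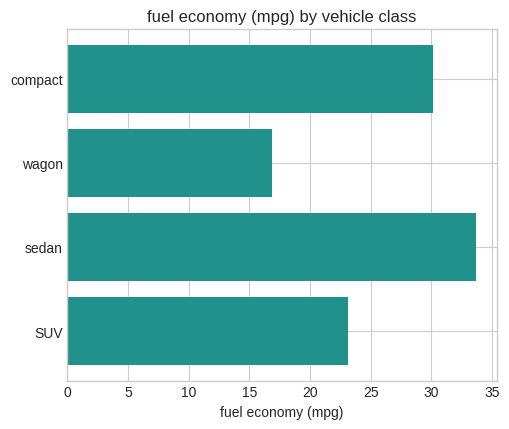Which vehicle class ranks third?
Top 4: sedan ≈ 35, compact ≈ 30, SUV ≈ 25, wagon ≈ 15.

SUV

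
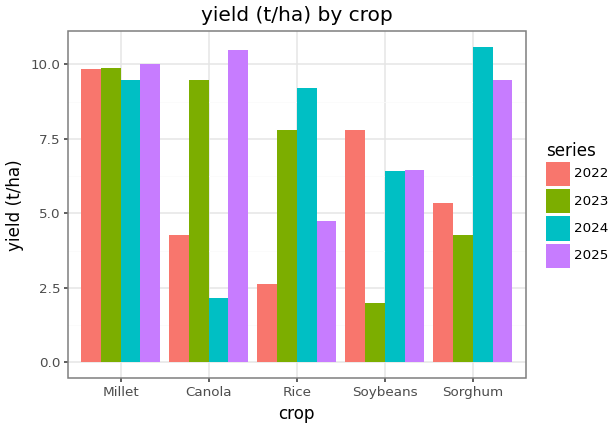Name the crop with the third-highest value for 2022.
Top 4 for 2022: Millet ≈ 10, Soybeans ≈ 8, Sorghum ≈ 5, Canola ≈ 4.

Sorghum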